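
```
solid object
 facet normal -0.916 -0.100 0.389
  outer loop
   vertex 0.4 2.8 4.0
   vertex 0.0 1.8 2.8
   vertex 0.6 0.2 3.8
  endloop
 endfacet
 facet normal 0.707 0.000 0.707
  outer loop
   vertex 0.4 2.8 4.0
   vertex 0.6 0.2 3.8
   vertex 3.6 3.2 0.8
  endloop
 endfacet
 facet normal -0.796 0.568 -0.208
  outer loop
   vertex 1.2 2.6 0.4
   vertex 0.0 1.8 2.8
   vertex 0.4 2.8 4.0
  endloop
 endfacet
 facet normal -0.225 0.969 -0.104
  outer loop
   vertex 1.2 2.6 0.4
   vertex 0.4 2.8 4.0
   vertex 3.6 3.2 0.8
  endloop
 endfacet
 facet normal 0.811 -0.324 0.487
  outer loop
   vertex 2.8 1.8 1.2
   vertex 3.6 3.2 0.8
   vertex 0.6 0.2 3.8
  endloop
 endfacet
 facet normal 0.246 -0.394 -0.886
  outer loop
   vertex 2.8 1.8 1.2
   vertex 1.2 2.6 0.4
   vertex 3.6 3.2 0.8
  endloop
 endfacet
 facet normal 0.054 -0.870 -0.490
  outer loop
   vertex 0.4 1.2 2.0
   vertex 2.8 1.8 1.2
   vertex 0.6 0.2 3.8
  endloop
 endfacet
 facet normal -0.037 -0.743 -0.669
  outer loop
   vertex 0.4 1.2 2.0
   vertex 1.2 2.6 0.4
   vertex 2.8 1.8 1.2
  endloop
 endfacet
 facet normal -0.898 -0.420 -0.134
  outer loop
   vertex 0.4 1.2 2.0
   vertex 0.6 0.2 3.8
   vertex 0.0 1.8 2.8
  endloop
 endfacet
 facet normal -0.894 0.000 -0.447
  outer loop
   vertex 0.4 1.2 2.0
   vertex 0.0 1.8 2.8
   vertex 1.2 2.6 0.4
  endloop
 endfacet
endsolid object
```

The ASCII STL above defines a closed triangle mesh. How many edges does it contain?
15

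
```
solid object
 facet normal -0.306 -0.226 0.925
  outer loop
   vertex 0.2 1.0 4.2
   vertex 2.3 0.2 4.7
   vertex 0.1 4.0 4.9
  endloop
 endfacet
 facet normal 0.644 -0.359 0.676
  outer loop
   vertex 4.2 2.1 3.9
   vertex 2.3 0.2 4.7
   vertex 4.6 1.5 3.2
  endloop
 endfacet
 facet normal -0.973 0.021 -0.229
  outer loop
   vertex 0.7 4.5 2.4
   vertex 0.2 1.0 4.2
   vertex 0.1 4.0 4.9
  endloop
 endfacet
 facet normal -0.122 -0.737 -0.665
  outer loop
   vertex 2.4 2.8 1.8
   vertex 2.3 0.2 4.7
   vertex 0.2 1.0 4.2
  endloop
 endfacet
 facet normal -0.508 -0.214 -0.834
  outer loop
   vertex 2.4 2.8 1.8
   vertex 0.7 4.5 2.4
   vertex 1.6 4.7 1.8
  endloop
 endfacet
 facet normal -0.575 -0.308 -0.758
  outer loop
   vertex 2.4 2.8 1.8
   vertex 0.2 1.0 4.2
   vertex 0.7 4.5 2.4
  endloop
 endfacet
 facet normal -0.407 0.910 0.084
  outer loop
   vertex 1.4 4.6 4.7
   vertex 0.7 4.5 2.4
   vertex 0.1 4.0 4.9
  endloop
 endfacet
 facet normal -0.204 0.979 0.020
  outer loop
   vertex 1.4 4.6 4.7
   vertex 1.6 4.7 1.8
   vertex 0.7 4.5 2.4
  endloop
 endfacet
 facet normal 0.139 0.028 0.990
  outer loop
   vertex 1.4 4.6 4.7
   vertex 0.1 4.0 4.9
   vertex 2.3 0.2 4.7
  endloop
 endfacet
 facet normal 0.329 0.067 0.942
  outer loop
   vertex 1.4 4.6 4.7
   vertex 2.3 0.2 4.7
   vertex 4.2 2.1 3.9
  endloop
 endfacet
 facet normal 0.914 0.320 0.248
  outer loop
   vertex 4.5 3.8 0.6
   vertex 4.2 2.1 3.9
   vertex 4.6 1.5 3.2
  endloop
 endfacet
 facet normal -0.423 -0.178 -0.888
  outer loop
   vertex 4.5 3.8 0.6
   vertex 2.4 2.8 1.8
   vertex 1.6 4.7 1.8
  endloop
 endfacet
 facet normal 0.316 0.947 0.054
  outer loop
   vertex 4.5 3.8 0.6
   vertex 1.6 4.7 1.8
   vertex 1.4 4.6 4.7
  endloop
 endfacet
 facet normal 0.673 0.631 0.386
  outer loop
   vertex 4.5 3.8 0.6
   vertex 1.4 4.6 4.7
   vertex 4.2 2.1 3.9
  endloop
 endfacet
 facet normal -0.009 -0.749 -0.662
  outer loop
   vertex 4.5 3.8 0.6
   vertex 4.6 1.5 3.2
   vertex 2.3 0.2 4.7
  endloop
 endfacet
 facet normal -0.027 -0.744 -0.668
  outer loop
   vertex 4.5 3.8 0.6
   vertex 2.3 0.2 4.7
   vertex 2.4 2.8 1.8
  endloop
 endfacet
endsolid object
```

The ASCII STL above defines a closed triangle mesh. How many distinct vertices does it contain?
10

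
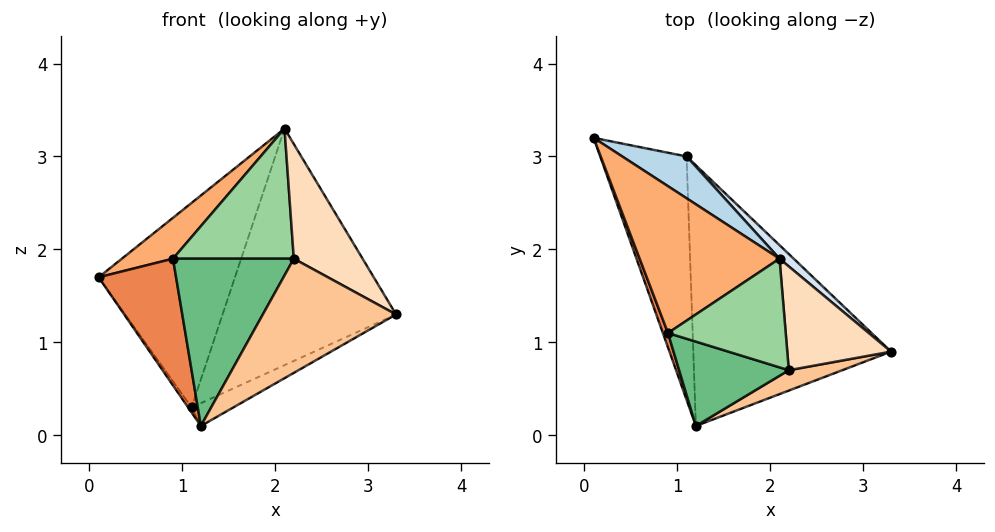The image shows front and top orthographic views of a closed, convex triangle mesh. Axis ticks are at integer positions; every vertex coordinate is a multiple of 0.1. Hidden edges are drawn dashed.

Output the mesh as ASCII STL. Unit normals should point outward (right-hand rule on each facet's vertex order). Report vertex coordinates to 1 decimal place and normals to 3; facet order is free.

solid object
 facet normal -0.813 0.012 -0.582
  outer loop
   vertex 1.1 3.0 0.3
   vertex 1.2 0.1 0.1
   vertex 0.1 3.2 1.7
  endloop
 endfacet
 facet normal 0.472 0.077 -0.878
  outer loop
   vertex 1.1 3.0 0.3
   vertex 3.3 0.9 1.3
   vertex 1.2 0.1 0.1
  endloop
 endfacet
 facet normal 0.430 0.884 0.181
  outer loop
   vertex 1.1 3.0 0.3
   vertex 0.1 3.2 1.7
   vertex 2.1 1.9 3.3
  endloop
 endfacet
 facet normal 0.680 0.732 0.042
  outer loop
   vertex 1.1 3.0 0.3
   vertex 2.1 1.9 3.3
   vertex 3.3 0.9 1.3
  endloop
 endfacet
 facet normal -0.935 -0.352 0.040
  outer loop
   vertex 0.9 1.1 1.9
   vertex 0.1 3.2 1.7
   vertex 1.2 0.1 0.1
  endloop
 endfacet
 facet normal -0.687 -0.195 0.700
  outer loop
   vertex 0.9 1.1 1.9
   vertex 2.1 1.9 3.3
   vertex 0.1 3.2 1.7
  endloop
 endfacet
 facet normal 0.265 -0.949 0.169
  outer loop
   vertex 2.2 0.7 1.9
   vertex 1.2 0.1 0.1
   vertex 3.3 0.9 1.3
  endloop
 endfacet
 facet normal 0.448 -0.663 0.600
  outer loop
   vertex 2.2 0.7 1.9
   vertex 3.3 0.9 1.3
   vertex 2.1 1.9 3.3
  endloop
 endfacet
 facet normal -0.265 -0.861 0.434
  outer loop
   vertex 2.2 0.7 1.9
   vertex 0.9 1.1 1.9
   vertex 1.2 0.1 0.1
  endloop
 endfacet
 facet normal -0.230 -0.747 0.624
  outer loop
   vertex 2.2 0.7 1.9
   vertex 2.1 1.9 3.3
   vertex 0.9 1.1 1.9
  endloop
 endfacet
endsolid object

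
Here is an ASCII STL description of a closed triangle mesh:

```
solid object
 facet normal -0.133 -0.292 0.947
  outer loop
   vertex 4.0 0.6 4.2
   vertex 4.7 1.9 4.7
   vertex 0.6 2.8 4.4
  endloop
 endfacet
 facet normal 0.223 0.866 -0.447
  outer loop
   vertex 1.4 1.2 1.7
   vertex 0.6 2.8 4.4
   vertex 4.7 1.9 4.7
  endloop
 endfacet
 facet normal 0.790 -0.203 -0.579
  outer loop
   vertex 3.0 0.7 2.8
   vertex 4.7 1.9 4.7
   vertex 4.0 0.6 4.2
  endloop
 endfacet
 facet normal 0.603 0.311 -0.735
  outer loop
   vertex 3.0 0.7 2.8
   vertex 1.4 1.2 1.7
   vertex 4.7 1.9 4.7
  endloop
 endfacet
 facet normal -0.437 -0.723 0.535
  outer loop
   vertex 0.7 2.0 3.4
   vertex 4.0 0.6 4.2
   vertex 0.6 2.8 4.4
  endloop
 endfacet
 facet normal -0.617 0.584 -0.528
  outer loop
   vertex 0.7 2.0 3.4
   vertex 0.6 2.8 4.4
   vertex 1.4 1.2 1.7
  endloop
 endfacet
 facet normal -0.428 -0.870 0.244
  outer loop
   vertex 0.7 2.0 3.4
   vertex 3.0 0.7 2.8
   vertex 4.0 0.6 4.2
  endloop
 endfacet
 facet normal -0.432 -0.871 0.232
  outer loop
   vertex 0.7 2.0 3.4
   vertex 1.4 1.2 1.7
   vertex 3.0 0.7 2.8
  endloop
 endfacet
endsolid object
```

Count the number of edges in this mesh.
12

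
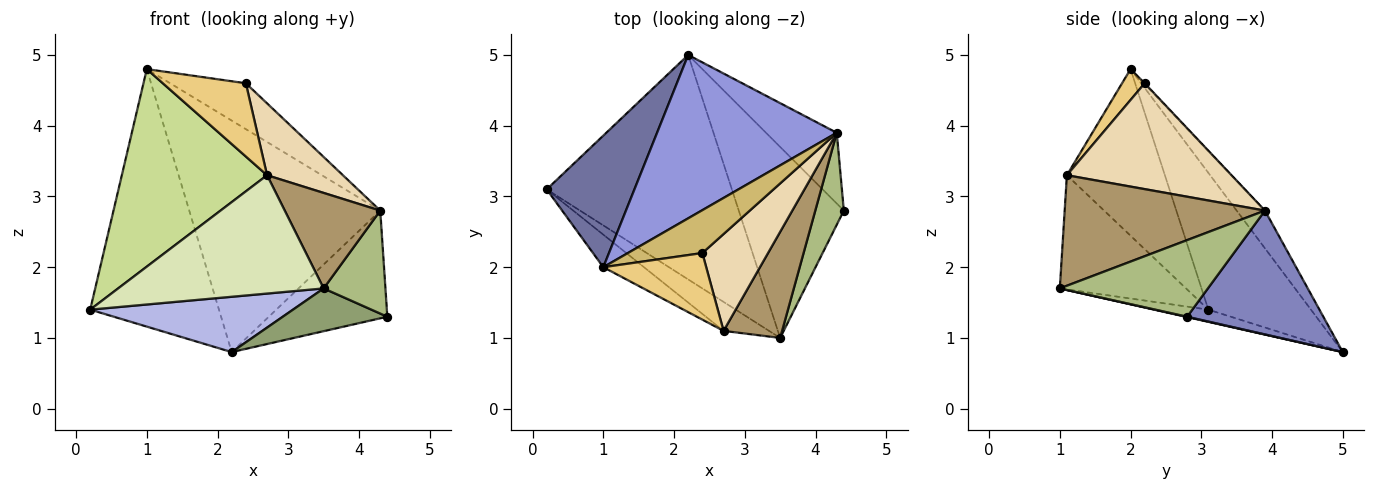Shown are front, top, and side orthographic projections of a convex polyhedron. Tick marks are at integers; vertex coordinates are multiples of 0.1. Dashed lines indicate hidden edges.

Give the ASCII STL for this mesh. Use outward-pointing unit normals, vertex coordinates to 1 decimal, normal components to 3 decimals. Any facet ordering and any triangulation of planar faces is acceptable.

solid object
 facet normal -0.579 0.726 0.371
  outer loop
   vertex 1.0 2.0 4.8
   vertex 2.2 5.0 0.8
   vertex 0.2 3.1 1.4
  endloop
 endfacet
 facet normal 0.693 0.603 -0.396
  outer loop
   vertex 4.3 3.9 2.8
   vertex 4.4 2.8 1.3
   vertex 2.2 5.0 0.8
  endloop
 endfacet
 facet normal -0.120 0.811 0.572
  outer loop
   vertex 4.3 3.9 2.8
   vertex 2.2 5.0 0.8
   vertex 1.0 2.0 4.8
  endloop
 endfacet
 facet normal -0.064 -0.239 -0.969
  outer loop
   vertex 3.5 1.0 1.7
   vertex 0.2 3.1 1.4
   vertex 2.2 5.0 0.8
  endloop
 endfacet
 facet normal 0.003 -0.218 -0.976
  outer loop
   vertex 3.5 1.0 1.7
   vertex 2.2 5.0 0.8
   vertex 4.4 2.8 1.3
  endloop
 endfacet
 facet normal 0.873 -0.364 0.325
  outer loop
   vertex 3.5 1.0 1.7
   vertex 4.4 2.8 1.3
   vertex 4.3 3.9 2.8
  endloop
 endfacet
 facet normal -0.554 -0.821 -0.135
  outer loop
   vertex 2.7 1.1 3.3
   vertex 1.0 2.0 4.8
   vertex 0.2 3.1 1.4
  endloop
 endfacet
 facet normal -0.512 -0.834 -0.204
  outer loop
   vertex 2.7 1.1 3.3
   vertex 0.2 3.1 1.4
   vertex 3.5 1.0 1.7
  endloop
 endfacet
 facet normal 0.814 -0.388 0.431
  outer loop
   vertex 2.7 1.1 3.3
   vertex 3.5 1.0 1.7
   vertex 4.3 3.9 2.8
  endloop
 endfacet
 facet normal -0.007 0.731 0.683
  outer loop
   vertex 2.4 2.2 4.6
   vertex 4.3 3.9 2.8
   vertex 1.0 2.0 4.8
  endloop
 endfacet
 facet normal 0.198 -0.725 0.659
  outer loop
   vertex 2.4 2.2 4.6
   vertex 1.0 2.0 4.8
   vertex 2.7 1.1 3.3
  endloop
 endfacet
 facet normal 0.791 -0.364 0.491
  outer loop
   vertex 2.4 2.2 4.6
   vertex 2.7 1.1 3.3
   vertex 4.3 3.9 2.8
  endloop
 endfacet
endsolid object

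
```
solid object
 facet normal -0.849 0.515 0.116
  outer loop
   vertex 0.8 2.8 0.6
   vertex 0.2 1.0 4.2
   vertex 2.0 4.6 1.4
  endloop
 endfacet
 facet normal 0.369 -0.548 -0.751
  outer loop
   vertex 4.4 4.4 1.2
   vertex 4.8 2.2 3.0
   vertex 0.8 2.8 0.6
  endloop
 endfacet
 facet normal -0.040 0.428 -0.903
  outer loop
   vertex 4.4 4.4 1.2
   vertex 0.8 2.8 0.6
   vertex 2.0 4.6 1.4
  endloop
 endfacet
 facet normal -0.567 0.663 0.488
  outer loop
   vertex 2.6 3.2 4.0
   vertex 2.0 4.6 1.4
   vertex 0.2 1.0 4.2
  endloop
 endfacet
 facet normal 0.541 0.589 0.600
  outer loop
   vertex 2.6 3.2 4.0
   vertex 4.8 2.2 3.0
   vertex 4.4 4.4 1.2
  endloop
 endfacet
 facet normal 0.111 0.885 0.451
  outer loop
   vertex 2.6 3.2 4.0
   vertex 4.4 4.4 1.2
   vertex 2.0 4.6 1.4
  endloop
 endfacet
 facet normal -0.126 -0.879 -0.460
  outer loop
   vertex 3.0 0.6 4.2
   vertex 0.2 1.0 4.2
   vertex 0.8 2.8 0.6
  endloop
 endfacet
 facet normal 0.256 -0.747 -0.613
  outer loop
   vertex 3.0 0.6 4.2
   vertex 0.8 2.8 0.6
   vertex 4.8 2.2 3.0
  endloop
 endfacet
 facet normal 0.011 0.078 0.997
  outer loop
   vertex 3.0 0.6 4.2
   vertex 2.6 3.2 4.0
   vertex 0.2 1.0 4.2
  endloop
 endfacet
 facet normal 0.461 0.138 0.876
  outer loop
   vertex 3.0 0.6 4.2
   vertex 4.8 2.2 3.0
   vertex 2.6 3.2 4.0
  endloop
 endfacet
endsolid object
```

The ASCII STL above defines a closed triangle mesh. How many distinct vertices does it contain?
7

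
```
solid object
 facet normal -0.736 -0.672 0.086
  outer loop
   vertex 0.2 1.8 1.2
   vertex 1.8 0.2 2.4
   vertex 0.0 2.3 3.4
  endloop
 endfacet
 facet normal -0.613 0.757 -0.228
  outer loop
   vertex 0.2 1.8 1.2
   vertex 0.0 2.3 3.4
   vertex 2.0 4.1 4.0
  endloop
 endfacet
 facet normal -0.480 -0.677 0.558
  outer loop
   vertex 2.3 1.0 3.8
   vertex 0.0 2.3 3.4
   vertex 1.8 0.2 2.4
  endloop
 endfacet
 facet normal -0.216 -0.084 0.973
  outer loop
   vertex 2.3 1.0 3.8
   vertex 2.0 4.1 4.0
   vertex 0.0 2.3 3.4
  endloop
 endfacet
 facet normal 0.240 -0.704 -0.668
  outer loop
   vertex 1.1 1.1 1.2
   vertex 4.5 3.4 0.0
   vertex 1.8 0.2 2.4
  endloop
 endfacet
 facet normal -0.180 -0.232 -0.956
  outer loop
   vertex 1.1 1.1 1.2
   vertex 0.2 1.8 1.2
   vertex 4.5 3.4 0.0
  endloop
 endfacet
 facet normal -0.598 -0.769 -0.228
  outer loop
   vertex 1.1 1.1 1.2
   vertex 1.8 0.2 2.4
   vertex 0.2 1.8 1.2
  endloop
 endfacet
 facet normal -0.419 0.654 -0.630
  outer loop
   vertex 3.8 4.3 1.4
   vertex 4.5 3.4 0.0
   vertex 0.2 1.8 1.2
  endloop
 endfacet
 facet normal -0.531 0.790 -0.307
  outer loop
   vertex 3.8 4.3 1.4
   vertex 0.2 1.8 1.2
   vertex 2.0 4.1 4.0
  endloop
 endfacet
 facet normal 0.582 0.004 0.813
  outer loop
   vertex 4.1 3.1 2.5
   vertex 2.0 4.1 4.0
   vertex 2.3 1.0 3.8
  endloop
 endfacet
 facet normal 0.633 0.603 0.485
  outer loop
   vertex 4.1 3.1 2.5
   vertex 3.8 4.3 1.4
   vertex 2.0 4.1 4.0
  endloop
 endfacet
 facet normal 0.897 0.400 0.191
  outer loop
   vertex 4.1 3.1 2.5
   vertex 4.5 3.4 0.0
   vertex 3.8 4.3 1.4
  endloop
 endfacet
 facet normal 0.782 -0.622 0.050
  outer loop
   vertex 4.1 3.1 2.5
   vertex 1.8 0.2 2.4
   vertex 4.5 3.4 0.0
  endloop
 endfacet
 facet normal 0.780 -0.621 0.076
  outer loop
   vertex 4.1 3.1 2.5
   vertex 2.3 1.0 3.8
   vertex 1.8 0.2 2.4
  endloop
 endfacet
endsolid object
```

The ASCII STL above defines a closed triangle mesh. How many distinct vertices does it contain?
9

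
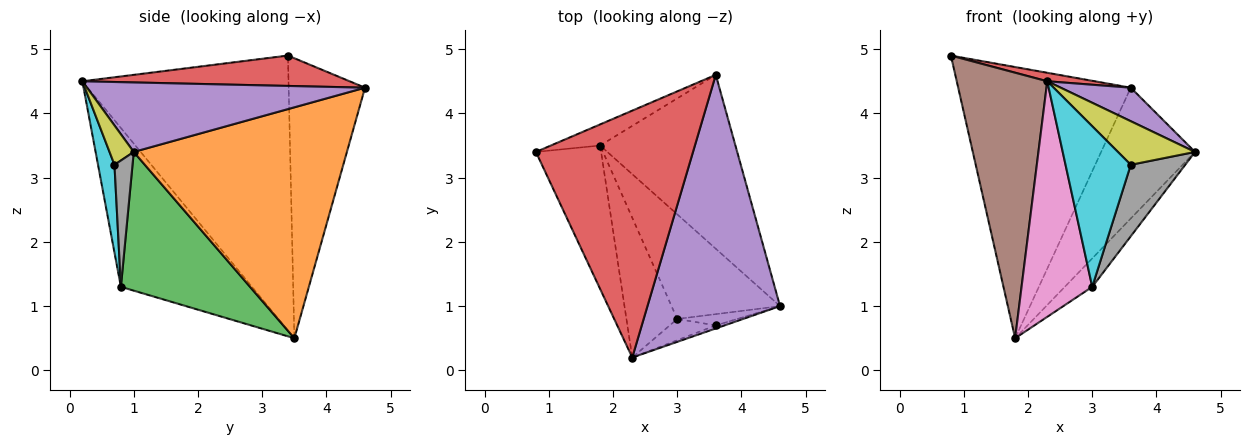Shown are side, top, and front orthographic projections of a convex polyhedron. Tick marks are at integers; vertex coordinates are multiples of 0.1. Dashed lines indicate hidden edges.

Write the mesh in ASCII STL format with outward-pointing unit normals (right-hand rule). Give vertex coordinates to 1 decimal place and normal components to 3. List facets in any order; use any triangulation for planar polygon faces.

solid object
 facet normal -0.404 0.912 -0.071
  outer loop
   vertex 1.8 3.5 0.5
   vertex 0.8 3.4 4.9
   vertex 3.6 4.6 4.4
  endloop
 endfacet
 facet normal 0.807 0.355 -0.472
  outer loop
   vertex 1.8 3.5 0.5
   vertex 3.6 4.6 4.4
   vertex 4.6 1.0 3.4
  endloop
 endfacet
 facet normal 0.777 0.165 -0.608
  outer loop
   vertex 3.0 0.8 1.3
   vertex 1.8 3.5 0.5
   vertex 4.6 1.0 3.4
  endloop
 endfacet
 facet normal 0.190 -0.034 0.981
  outer loop
   vertex 2.3 0.2 4.5
   vertex 3.6 4.6 4.4
   vertex 0.8 3.4 4.9
  endloop
 endfacet
 facet normal 0.461 -0.116 0.880
  outer loop
   vertex 2.3 0.2 4.5
   vertex 4.6 1.0 3.4
   vertex 3.6 4.6 4.4
  endloop
 endfacet
 facet normal -0.895 -0.393 -0.212
  outer loop
   vertex 2.3 0.2 4.5
   vertex 0.8 3.4 4.9
   vertex 1.8 3.5 0.5
  endloop
 endfacet
 facet normal -0.847 -0.457 -0.271
  outer loop
   vertex 2.3 0.2 4.5
   vertex 1.8 3.5 0.5
   vertex 3.0 0.8 1.3
  endloop
 endfacet
 facet normal 0.311 -0.939 -0.148
  outer loop
   vertex 3.6 0.7 3.2
   vertex 3.0 0.8 1.3
   vertex 4.6 1.0 3.4
  endloop
 endfacet
 facet normal 0.299 -0.952 -0.067
  outer loop
   vertex 3.6 0.7 3.2
   vertex 4.6 1.0 3.4
   vertex 2.3 0.2 4.5
  endloop
 endfacet
 facet normal 0.243 -0.962 -0.127
  outer loop
   vertex 3.6 0.7 3.2
   vertex 2.3 0.2 4.5
   vertex 3.0 0.8 1.3
  endloop
 endfacet
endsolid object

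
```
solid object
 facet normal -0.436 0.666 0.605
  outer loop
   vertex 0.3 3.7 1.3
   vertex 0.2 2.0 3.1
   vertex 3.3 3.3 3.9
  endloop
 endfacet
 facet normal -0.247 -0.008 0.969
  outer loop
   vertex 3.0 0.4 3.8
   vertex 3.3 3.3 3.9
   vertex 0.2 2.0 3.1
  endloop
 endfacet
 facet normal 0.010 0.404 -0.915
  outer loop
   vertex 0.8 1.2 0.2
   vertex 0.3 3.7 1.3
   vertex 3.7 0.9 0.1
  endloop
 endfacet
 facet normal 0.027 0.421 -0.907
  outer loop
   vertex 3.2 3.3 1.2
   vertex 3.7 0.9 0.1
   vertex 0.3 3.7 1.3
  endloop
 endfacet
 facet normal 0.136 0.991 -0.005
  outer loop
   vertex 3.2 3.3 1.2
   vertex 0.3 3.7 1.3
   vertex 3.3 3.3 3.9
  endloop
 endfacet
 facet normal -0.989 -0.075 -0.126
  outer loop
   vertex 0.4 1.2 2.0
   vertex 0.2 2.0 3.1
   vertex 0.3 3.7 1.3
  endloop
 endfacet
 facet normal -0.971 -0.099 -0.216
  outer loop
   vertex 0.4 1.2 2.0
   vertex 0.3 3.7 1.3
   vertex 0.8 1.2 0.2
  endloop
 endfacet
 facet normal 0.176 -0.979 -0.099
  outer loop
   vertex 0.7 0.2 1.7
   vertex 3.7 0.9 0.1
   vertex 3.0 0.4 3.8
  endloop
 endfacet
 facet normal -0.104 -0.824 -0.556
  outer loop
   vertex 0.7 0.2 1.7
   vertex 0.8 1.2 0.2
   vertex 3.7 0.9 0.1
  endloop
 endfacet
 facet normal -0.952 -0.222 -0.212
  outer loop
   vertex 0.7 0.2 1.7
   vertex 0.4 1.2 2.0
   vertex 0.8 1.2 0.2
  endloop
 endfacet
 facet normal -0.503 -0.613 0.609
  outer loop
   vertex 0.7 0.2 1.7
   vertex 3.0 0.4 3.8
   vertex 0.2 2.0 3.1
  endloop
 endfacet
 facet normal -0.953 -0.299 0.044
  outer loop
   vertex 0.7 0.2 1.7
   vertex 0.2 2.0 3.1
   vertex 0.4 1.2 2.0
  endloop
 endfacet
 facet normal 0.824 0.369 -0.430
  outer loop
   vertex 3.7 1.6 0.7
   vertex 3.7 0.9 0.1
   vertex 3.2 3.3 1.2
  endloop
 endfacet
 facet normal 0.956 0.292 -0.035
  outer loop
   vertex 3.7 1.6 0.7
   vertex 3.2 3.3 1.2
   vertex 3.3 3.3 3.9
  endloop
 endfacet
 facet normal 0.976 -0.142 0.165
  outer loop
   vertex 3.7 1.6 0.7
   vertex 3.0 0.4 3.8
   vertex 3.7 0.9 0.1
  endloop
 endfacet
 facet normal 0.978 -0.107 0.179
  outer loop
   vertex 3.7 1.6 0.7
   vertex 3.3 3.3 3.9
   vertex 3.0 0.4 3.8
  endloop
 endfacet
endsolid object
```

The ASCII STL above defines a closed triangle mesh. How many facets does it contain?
16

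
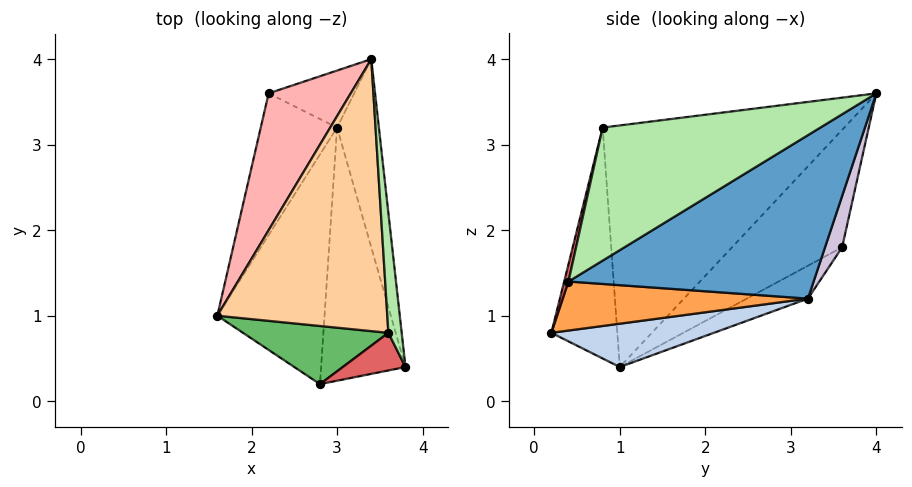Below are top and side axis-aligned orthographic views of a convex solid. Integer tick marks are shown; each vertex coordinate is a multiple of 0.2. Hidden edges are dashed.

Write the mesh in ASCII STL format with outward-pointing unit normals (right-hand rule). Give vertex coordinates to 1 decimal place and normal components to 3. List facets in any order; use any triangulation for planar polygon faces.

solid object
 facet normal 0.938 0.251 -0.240
  outer loop
   vertex 3.0 3.2 1.2
   vertex 3.4 4.0 3.6
   vertex 3.8 0.4 1.4
  endloop
 endfacet
 facet normal 0.373 0.098 -0.923
  outer loop
   vertex 3.0 3.2 1.2
   vertex 2.8 0.2 0.8
   vertex 1.6 1.0 0.4
  endloop
 endfacet
 facet normal 0.501 0.082 -0.862
  outer loop
   vertex 3.0 3.2 1.2
   vertex 3.8 0.4 1.4
   vertex 2.8 0.2 0.8
  endloop
 endfacet
 facet normal -0.812 -0.122 0.571
  outer loop
   vertex 3.6 0.8 3.2
   vertex 3.4 4.0 3.6
   vertex 1.6 1.0 0.4
  endloop
 endfacet
 facet normal -0.597 -0.708 0.376
  outer loop
   vertex 3.6 0.8 3.2
   vertex 1.6 1.0 0.4
   vertex 2.8 0.2 0.8
  endloop
 endfacet
 facet normal 0.994 0.050 0.099
  outer loop
   vertex 3.6 0.8 3.2
   vertex 3.8 0.4 1.4
   vertex 3.4 4.0 3.6
  endloop
 endfacet
 facet normal 0.061 -0.973 0.223
  outer loop
   vertex 3.6 0.8 3.2
   vertex 2.8 0.2 0.8
   vertex 3.8 0.4 1.4
  endloop
 endfacet
 facet normal -0.814 -0.119 0.569
  outer loop
   vertex 2.2 3.6 1.8
   vertex 1.6 1.0 0.4
   vertex 3.4 4.0 3.6
  endloop
 endfacet
 facet normal -0.342 0.505 -0.792
  outer loop
   vertex 2.2 3.6 1.8
   vertex 3.0 3.2 1.2
   vertex 1.6 1.0 0.4
  endloop
 endfacet
 facet normal 0.204 0.918 -0.340
  outer loop
   vertex 2.2 3.6 1.8
   vertex 3.4 4.0 3.6
   vertex 3.0 3.2 1.2
  endloop
 endfacet
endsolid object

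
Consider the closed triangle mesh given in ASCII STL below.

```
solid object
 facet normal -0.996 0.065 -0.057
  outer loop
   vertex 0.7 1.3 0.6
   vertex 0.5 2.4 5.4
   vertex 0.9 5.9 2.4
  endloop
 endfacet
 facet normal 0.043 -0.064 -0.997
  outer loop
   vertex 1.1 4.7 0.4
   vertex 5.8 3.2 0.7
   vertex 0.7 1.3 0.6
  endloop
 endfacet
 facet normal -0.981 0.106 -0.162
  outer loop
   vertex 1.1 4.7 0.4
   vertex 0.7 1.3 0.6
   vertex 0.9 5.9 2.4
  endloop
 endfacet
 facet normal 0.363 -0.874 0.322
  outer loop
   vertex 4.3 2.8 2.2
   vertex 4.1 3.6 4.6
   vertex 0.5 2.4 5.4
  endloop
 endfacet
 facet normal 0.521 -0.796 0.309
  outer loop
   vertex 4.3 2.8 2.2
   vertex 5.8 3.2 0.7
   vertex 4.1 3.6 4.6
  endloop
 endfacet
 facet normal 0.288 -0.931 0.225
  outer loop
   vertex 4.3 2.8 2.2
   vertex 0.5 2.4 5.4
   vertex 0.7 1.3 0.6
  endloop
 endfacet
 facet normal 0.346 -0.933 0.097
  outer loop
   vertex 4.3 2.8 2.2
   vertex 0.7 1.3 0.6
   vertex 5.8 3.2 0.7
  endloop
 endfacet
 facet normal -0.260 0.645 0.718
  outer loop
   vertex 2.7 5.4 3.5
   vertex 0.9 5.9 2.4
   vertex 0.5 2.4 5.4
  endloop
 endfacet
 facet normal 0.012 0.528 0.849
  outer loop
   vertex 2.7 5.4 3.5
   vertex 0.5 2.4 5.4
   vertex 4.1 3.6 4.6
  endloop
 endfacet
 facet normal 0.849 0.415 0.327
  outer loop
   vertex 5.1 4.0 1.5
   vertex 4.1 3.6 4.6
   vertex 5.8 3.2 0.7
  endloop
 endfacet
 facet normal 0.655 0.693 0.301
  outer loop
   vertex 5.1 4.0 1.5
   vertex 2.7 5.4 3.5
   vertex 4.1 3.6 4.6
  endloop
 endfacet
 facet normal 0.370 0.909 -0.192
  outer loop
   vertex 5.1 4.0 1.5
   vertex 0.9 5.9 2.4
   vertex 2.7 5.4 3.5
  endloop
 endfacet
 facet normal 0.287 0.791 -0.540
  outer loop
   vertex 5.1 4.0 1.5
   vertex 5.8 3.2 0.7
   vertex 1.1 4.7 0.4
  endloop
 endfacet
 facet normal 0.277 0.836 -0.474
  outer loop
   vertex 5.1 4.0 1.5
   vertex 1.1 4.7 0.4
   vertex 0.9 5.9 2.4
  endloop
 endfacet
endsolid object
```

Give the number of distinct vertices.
9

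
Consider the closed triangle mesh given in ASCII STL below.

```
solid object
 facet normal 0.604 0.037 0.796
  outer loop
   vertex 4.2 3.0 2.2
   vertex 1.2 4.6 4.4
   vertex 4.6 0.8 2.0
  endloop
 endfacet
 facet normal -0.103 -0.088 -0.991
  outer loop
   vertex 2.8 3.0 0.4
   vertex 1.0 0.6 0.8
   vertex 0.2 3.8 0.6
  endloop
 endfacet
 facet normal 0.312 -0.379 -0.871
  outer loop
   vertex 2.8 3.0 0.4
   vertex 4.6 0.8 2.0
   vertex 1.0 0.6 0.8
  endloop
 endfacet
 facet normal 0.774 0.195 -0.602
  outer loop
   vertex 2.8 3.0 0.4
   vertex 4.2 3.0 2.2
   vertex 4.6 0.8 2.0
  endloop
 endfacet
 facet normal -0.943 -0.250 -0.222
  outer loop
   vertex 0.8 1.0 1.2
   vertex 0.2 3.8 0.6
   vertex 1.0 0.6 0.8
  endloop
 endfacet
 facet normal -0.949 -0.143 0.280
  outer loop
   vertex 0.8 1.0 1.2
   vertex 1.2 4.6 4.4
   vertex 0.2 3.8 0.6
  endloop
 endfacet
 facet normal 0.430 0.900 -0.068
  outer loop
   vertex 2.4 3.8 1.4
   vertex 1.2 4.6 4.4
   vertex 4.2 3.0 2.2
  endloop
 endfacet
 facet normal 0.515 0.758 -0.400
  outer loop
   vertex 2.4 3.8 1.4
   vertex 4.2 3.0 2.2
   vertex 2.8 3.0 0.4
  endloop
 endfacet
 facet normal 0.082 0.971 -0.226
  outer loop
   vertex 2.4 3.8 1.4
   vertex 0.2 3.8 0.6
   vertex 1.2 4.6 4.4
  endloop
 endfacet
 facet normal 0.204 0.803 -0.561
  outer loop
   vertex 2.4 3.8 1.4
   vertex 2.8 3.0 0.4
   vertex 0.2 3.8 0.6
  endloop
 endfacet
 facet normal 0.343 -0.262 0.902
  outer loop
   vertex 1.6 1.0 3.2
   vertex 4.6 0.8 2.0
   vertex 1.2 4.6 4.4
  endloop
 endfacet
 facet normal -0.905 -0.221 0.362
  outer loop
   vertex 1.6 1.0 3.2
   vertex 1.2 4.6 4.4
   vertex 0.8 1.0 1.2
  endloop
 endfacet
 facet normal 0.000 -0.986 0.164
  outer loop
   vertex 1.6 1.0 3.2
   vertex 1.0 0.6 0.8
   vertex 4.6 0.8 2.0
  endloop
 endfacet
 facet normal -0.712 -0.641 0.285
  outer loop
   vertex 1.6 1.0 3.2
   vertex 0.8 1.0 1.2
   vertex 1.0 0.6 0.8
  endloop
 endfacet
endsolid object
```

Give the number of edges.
21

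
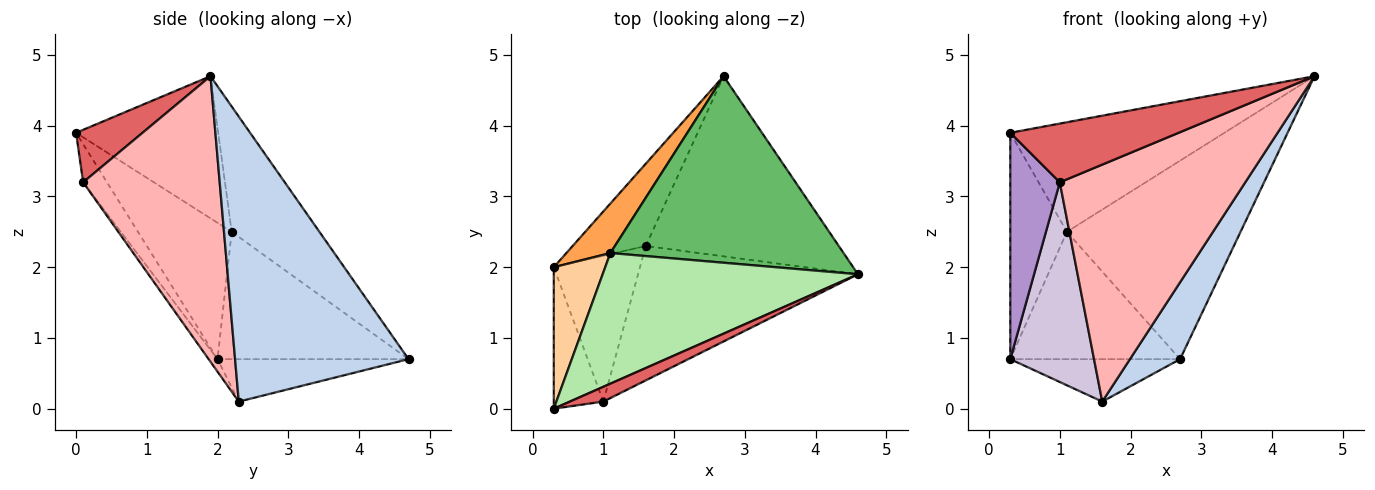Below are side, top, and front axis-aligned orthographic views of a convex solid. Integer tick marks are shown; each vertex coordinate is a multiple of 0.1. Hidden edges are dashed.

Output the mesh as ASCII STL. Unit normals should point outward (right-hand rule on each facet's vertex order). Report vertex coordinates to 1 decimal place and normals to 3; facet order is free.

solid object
 facet normal -0.459 0.408 -0.790
  outer loop
   vertex 1.6 2.3 0.1
   vertex 0.3 2.0 0.7
   vertex 2.7 4.7 0.7
  endloop
 endfacet
 facet normal 0.805 -0.233 -0.545
  outer loop
   vertex 1.6 2.3 0.1
   vertex 2.7 4.7 0.7
   vertex 4.6 1.9 4.7
  endloop
 endfacet
 facet normal -0.724 0.643 0.250
  outer loop
   vertex 1.1 2.2 2.5
   vertex 2.7 4.7 0.7
   vertex 0.3 2.0 0.7
  endloop
 endfacet
 facet normal -0.815 0.492 0.307
  outer loop
   vertex 1.1 2.2 2.5
   vertex 0.3 2.0 0.7
   vertex 0.3 0.0 3.9
  endloop
 endfacet
 facet normal -0.345 0.684 0.643
  outer loop
   vertex 1.1 2.2 2.5
   vertex 4.6 1.9 4.7
   vertex 2.7 4.7 0.7
  endloop
 endfacet
 facet normal -0.392 0.591 0.705
  outer loop
   vertex 1.1 2.2 2.5
   vertex 0.3 0.0 3.9
   vertex 4.6 1.9 4.7
  endloop
 endfacet
 facet normal 0.358 -0.906 0.228
  outer loop
   vertex 1.0 0.1 3.2
   vertex 4.6 1.9 4.7
   vertex 0.3 0.0 3.9
  endloop
 endfacet
 facet normal 0.539 -0.732 -0.415
  outer loop
   vertex 1.0 0.1 3.2
   vertex 1.6 2.3 0.1
   vertex 4.6 1.9 4.7
  endloop
 endfacet
 facet normal -0.378 -0.785 -0.491
  outer loop
   vertex 1.0 0.1 3.2
   vertex 0.3 0.0 3.9
   vertex 0.3 2.0 0.7
  endloop
 endfacet
 facet normal -0.086 -0.805 -0.588
  outer loop
   vertex 1.0 0.1 3.2
   vertex 0.3 2.0 0.7
   vertex 1.6 2.3 0.1
  endloop
 endfacet
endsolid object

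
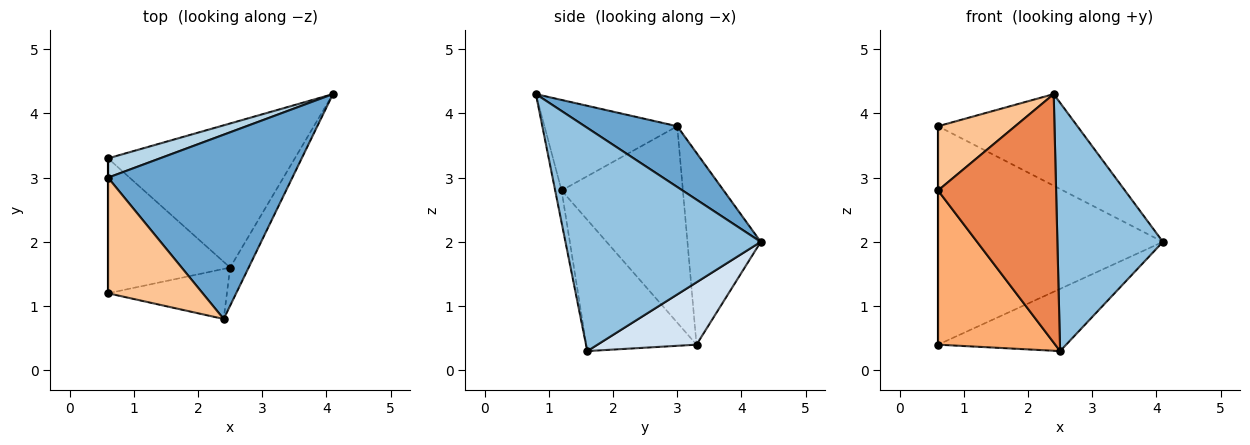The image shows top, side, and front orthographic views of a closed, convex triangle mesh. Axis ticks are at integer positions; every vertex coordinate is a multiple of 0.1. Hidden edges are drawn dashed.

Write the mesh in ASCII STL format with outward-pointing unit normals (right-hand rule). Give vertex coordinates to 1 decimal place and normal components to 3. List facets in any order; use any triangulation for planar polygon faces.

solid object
 facet normal 0.283 0.427 0.859
  outer loop
   vertex 2.4 0.8 4.3
   vertex 4.1 4.3 2.0
   vertex 0.6 3.0 3.8
  endloop
 endfacet
 facet normal 0.877 -0.474 -0.073
  outer loop
   vertex 2.5 1.6 0.3
   vertex 4.1 4.3 2.0
   vertex 2.4 0.8 4.3
  endloop
 endfacet
 facet normal -0.309 0.947 0.084
  outer loop
   vertex 0.6 3.3 0.4
   vertex 0.6 3.0 3.8
   vertex 4.1 4.3 2.0
  endloop
 endfacet
 facet normal 0.293 0.379 -0.878
  outer loop
   vertex 0.6 3.3 0.4
   vertex 4.1 4.3 2.0
   vertex 2.5 1.6 0.3
  endloop
 endfacet
 facet normal -0.053 -0.979 -0.197
  outer loop
   vertex 0.6 1.2 2.8
   vertex 2.5 1.6 0.3
   vertex 2.4 0.8 4.3
  endloop
 endfacet
 facet normal -0.578 -0.614 -0.537
  outer loop
   vertex 0.6 1.2 2.8
   vertex 0.6 3.3 0.4
   vertex 2.5 1.6 0.3
  endloop
 endfacet
 facet normal -0.642 -0.373 0.671
  outer loop
   vertex 0.6 1.2 2.8
   vertex 2.4 0.8 4.3
   vertex 0.6 3.0 3.8
  endloop
 endfacet
 facet normal -1.000 0.000 0.000
  outer loop
   vertex 0.6 1.2 2.8
   vertex 0.6 3.0 3.8
   vertex 0.6 3.3 0.4
  endloop
 endfacet
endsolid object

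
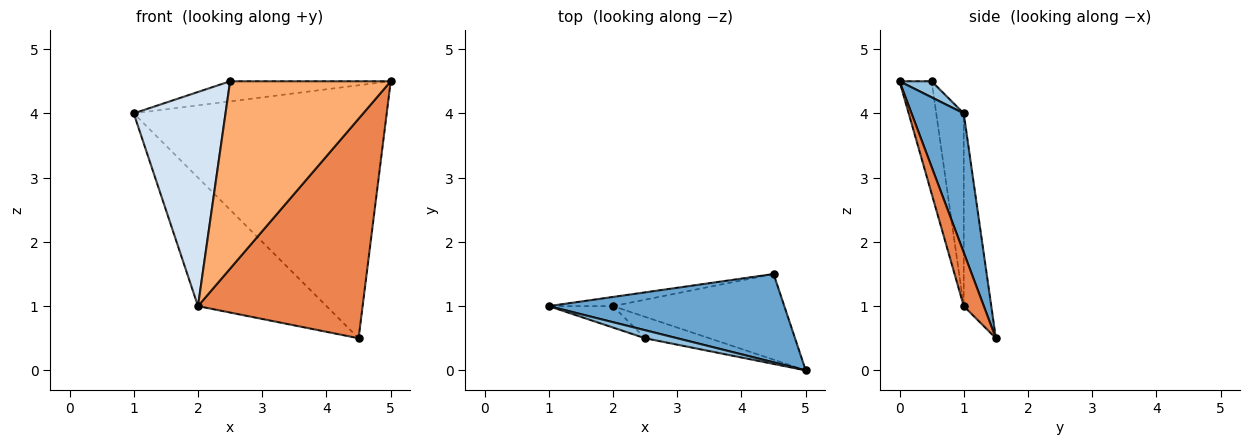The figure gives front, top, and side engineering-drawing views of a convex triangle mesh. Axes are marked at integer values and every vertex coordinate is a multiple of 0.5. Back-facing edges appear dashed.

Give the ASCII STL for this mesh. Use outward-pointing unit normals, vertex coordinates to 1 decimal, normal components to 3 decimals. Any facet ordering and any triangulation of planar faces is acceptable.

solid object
 facet normal 0.191 0.927 0.324
  outer loop
   vertex 4.5 1.5 0.5
   vertex 1.0 1.0 4.0
   vertex 5.0 0.0 4.5
  endloop
 endfacet
 facet normal 0.183 0.913 0.365
  outer loop
   vertex 2.5 0.5 4.5
   vertex 5.0 0.0 4.5
   vertex 1.0 1.0 4.0
  endloop
 endfacet
 facet normal -0.209 0.975 -0.070
  outer loop
   vertex 2.0 1.0 1.0
   vertex 1.0 1.0 4.0
   vertex 4.5 1.5 0.5
  endloop
 endfacet
 facet normal -0.286 -0.953 -0.095
  outer loop
   vertex 2.0 1.0 1.0
   vertex 2.5 0.5 4.5
   vertex 1.0 1.0 4.0
  endloop
 endfacet
 facet normal 0.113 -0.926 -0.361
  outer loop
   vertex 2.0 1.0 1.0
   vertex 4.5 1.5 0.5
   vertex 5.0 0.0 4.5
  endloop
 endfacet
 facet normal -0.195 -0.974 -0.111
  outer loop
   vertex 2.0 1.0 1.0
   vertex 5.0 0.0 4.5
   vertex 2.5 0.5 4.5
  endloop
 endfacet
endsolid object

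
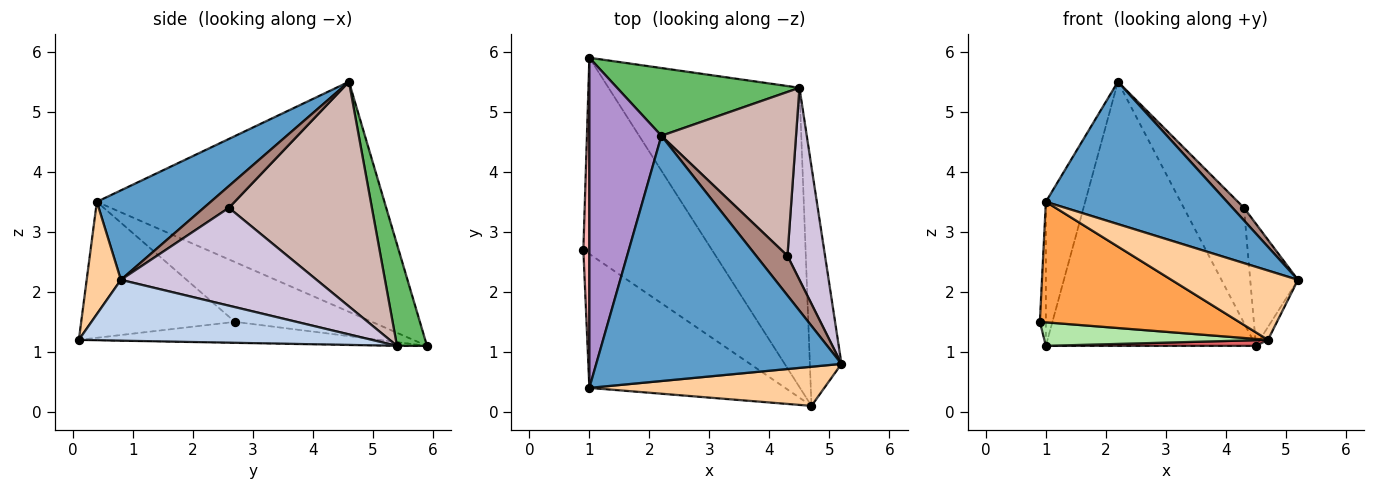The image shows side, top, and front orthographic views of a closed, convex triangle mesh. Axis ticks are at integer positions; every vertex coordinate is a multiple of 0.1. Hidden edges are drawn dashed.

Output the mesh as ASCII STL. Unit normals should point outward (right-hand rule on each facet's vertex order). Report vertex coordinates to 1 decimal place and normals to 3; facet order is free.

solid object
 facet normal 0.301 -0.479 0.825
  outer loop
   vertex 1.0 0.4 3.5
   vertex 5.2 0.8 2.2
   vertex 2.2 4.6 5.5
  endloop
 endfacet
 facet normal 0.887 0.025 -0.461
  outer loop
   vertex 4.7 0.1 1.2
   vertex 4.5 5.4 1.1
   vertex 5.2 0.8 2.2
  endloop
 endfacet
 facet normal -0.459 -0.594 -0.661
  outer loop
   vertex 4.7 0.1 1.2
   vertex 1.0 0.4 3.5
   vertex 0.9 2.7 1.5
  endloop
 endfacet
 facet normal 0.229 -0.848 0.479
  outer loop
   vertex 4.7 0.1 1.2
   vertex 5.2 0.8 2.2
   vertex 1.0 0.4 3.5
  endloop
 endfacet
 facet normal 0.137 0.960 0.246
  outer loop
   vertex 1.0 5.9 1.1
   vertex 2.2 4.6 5.5
   vertex 4.5 5.4 1.1
  endloop
 endfacet
 facet normal -0.158 -0.118 -0.980
  outer loop
   vertex 1.0 5.9 1.1
   vertex 4.7 0.1 1.2
   vertex 0.9 2.7 1.5
  endloop
 endfacet
 facet normal -0.003 -0.019 -1.000
  outer loop
   vertex 1.0 5.9 1.1
   vertex 4.5 5.4 1.1
   vertex 4.7 0.1 1.2
  endloop
 endfacet
 facet normal -0.994 0.044 0.100
  outer loop
   vertex 1.0 5.9 1.1
   vertex 0.9 2.7 1.5
   vertex 1.0 0.4 3.5
  endloop
 endfacet
 facet normal -0.946 0.129 0.296
  outer loop
   vertex 1.0 5.9 1.1
   vertex 1.0 0.4 3.5
   vertex 2.2 4.6 5.5
  endloop
 endfacet
 facet normal 0.910 0.222 0.350
  outer loop
   vertex 4.3 2.6 3.4
   vertex 5.2 0.8 2.2
   vertex 4.5 5.4 1.1
  endloop
 endfacet
 facet normal 0.553 -0.253 0.794
  outer loop
   vertex 4.3 2.6 3.4
   vertex 2.2 4.6 5.5
   vertex 5.2 0.8 2.2
  endloop
 endfacet
 facet normal 0.807 0.340 0.483
  outer loop
   vertex 4.3 2.6 3.4
   vertex 4.5 5.4 1.1
   vertex 2.2 4.6 5.5
  endloop
 endfacet
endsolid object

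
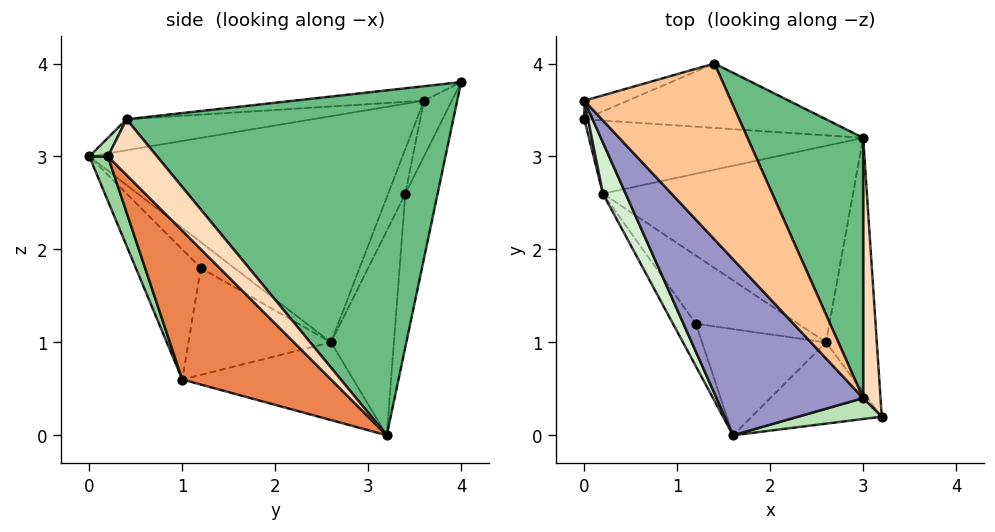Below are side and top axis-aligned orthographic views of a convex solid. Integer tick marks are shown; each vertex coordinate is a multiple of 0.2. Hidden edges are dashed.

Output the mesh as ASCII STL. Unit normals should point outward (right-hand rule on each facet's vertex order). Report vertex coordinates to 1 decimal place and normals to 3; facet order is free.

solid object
 facet normal -0.173 0.947 -0.272
  outer loop
   vertex 1.4 4.0 3.8
   vertex 3.0 3.2 0.0
   vertex 0.0 3.4 2.6
  endloop
 endfacet
 facet normal -0.339 0.824 -0.454
  outer loop
   vertex 0.2 2.6 1.0
   vertex 0.0 3.4 2.6
   vertex 3.0 3.2 0.0
  endloop
 endfacet
 facet normal -0.244 0.951 -0.190
  outer loop
   vertex 0.0 3.6 3.6
   vertex 1.4 4.0 3.8
   vertex 0.0 3.4 2.6
  endloop
 endfacet
 facet normal -0.920 -0.383 0.077
  outer loop
   vertex 0.0 3.6 3.6
   vertex 0.0 3.4 2.6
   vertex 0.2 2.6 1.0
  endloop
 endfacet
 facet normal 0.916 -0.252 -0.313
  outer loop
   vertex 2.6 1.0 0.6
   vertex 3.0 3.2 0.0
   vertex 3.2 0.2 3.0
  endloop
 endfacet
 facet normal -0.291 -0.202 -0.935
  outer loop
   vertex 2.6 1.0 0.6
   vertex 0.2 2.6 1.0
   vertex 3.0 3.2 0.0
  endloop
 endfacet
 facet normal -0.097 -0.152 0.984
  outer loop
   vertex 3.0 0.4 3.4
   vertex 1.4 4.0 3.8
   vertex 0.0 3.6 3.6
  endloop
 endfacet
 facet normal 0.898 0.339 0.279
  outer loop
   vertex 3.0 0.4 3.4
   vertex 3.2 0.2 3.0
   vertex 3.0 3.2 0.0
  endloop
 endfacet
 facet normal 0.884 0.360 0.297
  outer loop
   vertex 3.0 0.4 3.4
   vertex 3.0 3.2 0.0
   vertex 1.4 4.0 3.8
  endloop
 endfacet
 facet normal 0.117 -0.933 -0.340
  outer loop
   vertex 1.6 0.0 3.0
   vertex 2.6 1.0 0.6
   vertex 3.2 0.2 3.0
  endloop
 endfacet
 facet normal 0.108 -0.866 0.487
  outer loop
   vertex 1.6 0.0 3.0
   vertex 3.2 0.2 3.0
   vertex 3.0 0.4 3.4
  endloop
 endfacet
 facet normal -0.904 -0.417 0.091
  outer loop
   vertex 1.6 0.0 3.0
   vertex 0.0 3.6 3.6
   vertex 0.2 2.6 1.0
  endloop
 endfacet
 facet normal -0.200 -0.247 0.948
  outer loop
   vertex 1.6 0.0 3.0
   vertex 3.0 0.4 3.4
   vertex 0.0 3.6 3.6
  endloop
 endfacet
 facet normal -0.534 -0.674 -0.511
  outer loop
   vertex 1.2 1.2 1.8
   vertex 0.2 2.6 1.0
   vertex 2.6 1.0 0.6
  endloop
 endfacet
 facet normal -0.552 -0.674 -0.491
  outer loop
   vertex 1.2 1.2 1.8
   vertex 1.6 0.0 3.0
   vertex 0.2 2.6 1.0
  endloop
 endfacet
 facet normal -0.530 -0.681 -0.505
  outer loop
   vertex 1.2 1.2 1.8
   vertex 2.6 1.0 0.6
   vertex 1.6 0.0 3.0
  endloop
 endfacet
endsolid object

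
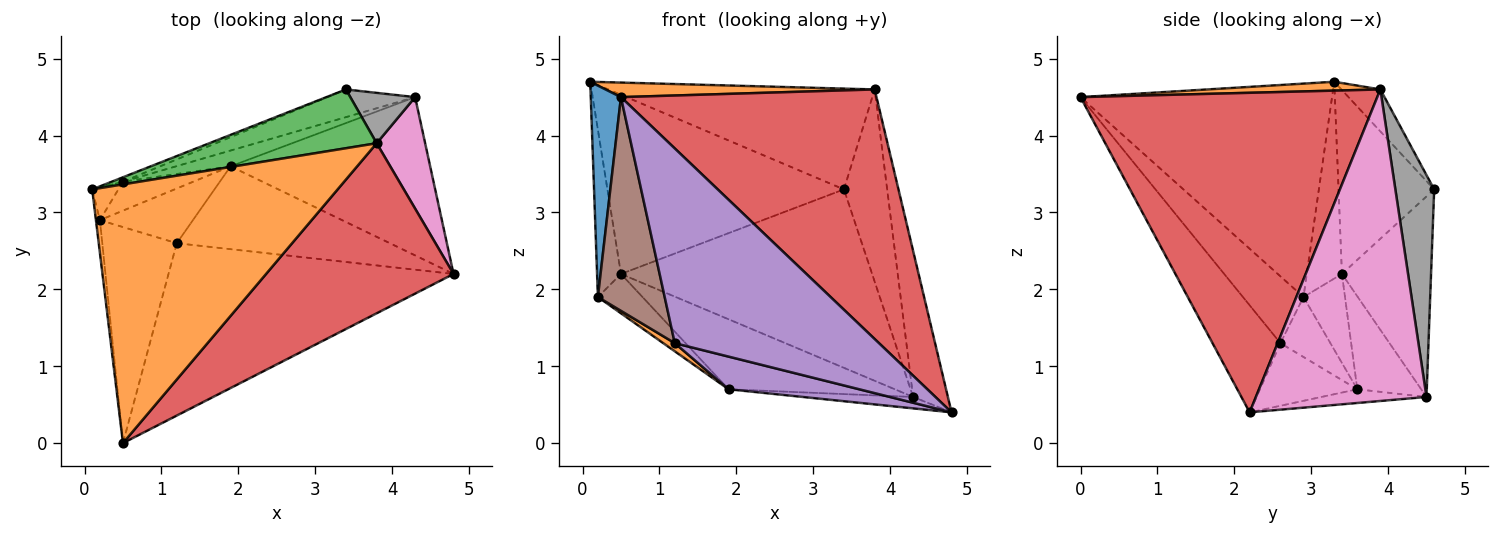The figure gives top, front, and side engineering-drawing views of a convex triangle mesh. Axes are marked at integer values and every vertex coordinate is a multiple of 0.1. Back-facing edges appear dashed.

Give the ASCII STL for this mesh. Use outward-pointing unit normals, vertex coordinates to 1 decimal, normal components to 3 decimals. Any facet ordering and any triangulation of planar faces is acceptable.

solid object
 facet normal -0.993 -0.119 -0.018
  outer loop
   vertex 0.2 2.9 1.9
   vertex 0.5 0.0 4.5
   vertex 0.1 3.3 4.7
  endloop
 endfacet
 facet normal 0.036 -0.056 0.998
  outer loop
   vertex 3.8 3.9 4.6
   vertex 0.1 3.3 4.7
   vertex 0.5 0.0 4.5
  endloop
 endfacet
 facet normal -0.125 0.857 0.500
  outer loop
   vertex 3.8 3.9 4.6
   vertex 3.4 4.6 3.3
   vertex 0.1 3.3 4.7
  endloop
 endfacet
 facet normal 0.692 -0.596 0.406
  outer loop
   vertex 3.8 3.9 4.6
   vertex 0.5 0.0 4.5
   vertex 4.8 2.2 0.4
  endloop
 endfacet
 facet normal -0.242 -0.727 -0.643
  outer loop
   vertex 1.2 2.6 1.3
   vertex 4.8 2.2 0.4
   vertex 0.5 0.0 4.5
  endloop
 endfacet
 facet normal -0.538 -0.593 -0.599
  outer loop
   vertex 1.2 2.6 1.3
   vertex 0.5 0.0 4.5
   vertex 0.2 2.9 1.9
  endloop
 endfacet
 facet normal 0.969 0.197 0.151
  outer loop
   vertex 4.3 4.5 0.6
   vertex 3.8 3.9 4.6
   vertex 4.8 2.2 0.4
  endloop
 endfacet
 facet normal 0.656 0.730 0.192
  outer loop
   vertex 4.3 4.5 0.6
   vertex 3.4 4.6 3.3
   vertex 3.8 3.9 4.6
  endloop
 endfacet
 facet normal -0.331 0.932 -0.145
  outer loop
   vertex 0.5 3.4 2.2
   vertex 3.4 4.6 3.3
   vertex 4.3 4.5 0.6
  endloop
 endfacet
 facet normal -0.375 0.927 -0.023
  outer loop
   vertex 0.5 3.4 2.2
   vertex 0.1 3.3 4.7
   vertex 3.4 4.6 3.3
  endloop
 endfacet
 facet normal -0.822 0.559 -0.109
  outer loop
   vertex 0.5 3.4 2.2
   vertex 0.2 2.9 1.9
   vertex 0.1 3.3 4.7
  endloop
 endfacet
 facet normal -0.538 -0.124 -0.834
  outer loop
   vertex 1.9 3.6 0.7
   vertex 1.2 2.6 1.3
   vertex 0.2 2.9 1.9
  endloop
 endfacet
 facet normal -0.600 0.644 -0.474
  outer loop
   vertex 1.9 3.6 0.7
   vertex 0.2 2.9 1.9
   vertex 0.5 3.4 2.2
  endloop
 endfacet
 facet normal -0.351 0.913 -0.206
  outer loop
   vertex 1.9 3.6 0.7
   vertex 0.5 3.4 2.2
   vertex 4.3 4.5 0.6
  endloop
 endfacet
 facet normal -0.264 -0.354 -0.897
  outer loop
   vertex 1.9 3.6 0.7
   vertex 4.8 2.2 0.4
   vertex 1.2 2.6 1.3
  endloop
 endfacet
 facet normal -0.068 0.072 -0.995
  outer loop
   vertex 1.9 3.6 0.7
   vertex 4.3 4.5 0.6
   vertex 4.8 2.2 0.4
  endloop
 endfacet
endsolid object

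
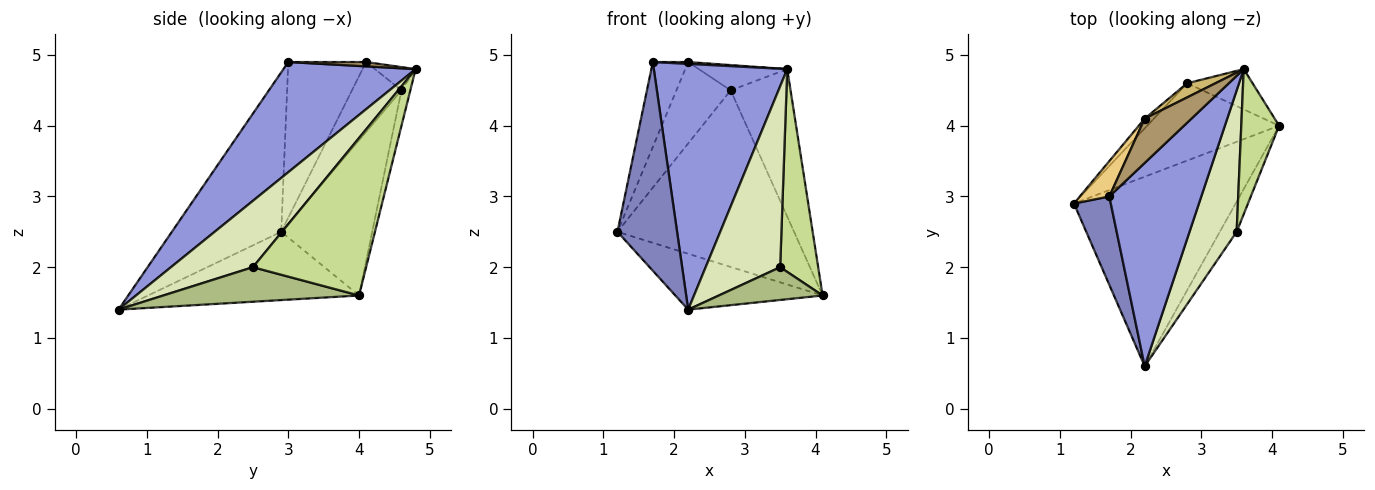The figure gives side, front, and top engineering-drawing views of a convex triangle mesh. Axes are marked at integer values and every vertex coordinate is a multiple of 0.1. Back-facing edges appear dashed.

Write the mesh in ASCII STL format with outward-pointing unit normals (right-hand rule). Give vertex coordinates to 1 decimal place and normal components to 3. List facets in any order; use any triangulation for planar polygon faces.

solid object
 facet normal -0.375 0.262 -0.889
  outer loop
   vertex 2.2 0.6 1.4
   vertex 1.2 2.9 2.5
   vertex 4.1 4.0 1.6
  endloop
 endfacet
 facet normal -0.860 -0.469 0.199
  outer loop
   vertex 1.7 3.0 4.9
   vertex 1.2 2.9 2.5
   vertex 2.2 0.6 1.4
  endloop
 endfacet
 facet normal 0.607 -0.612 0.507
  outer loop
   vertex 1.7 3.0 4.9
   vertex 2.2 0.6 1.4
   vertex 3.6 4.8 4.8
  endloop
 endfacet
 facet normal -0.427 0.828 -0.363
  outer loop
   vertex 2.8 4.6 4.5
   vertex 4.1 4.0 1.6
   vertex 1.2 2.9 2.5
  endloop
 endfacet
 facet normal -0.141 0.955 -0.261
  outer loop
   vertex 2.8 4.6 4.5
   vertex 3.6 4.8 4.8
   vertex 4.1 4.0 1.6
  endloop
 endfacet
 facet normal 0.811 -0.430 -0.396
  outer loop
   vertex 3.5 2.5 2.0
   vertex 2.2 0.6 1.4
   vertex 4.1 4.0 1.6
  endloop
 endfacet
 facet normal 0.924 -0.310 0.222
  outer loop
   vertex 3.5 2.5 2.0
   vertex 4.1 4.0 1.6
   vertex 3.6 4.8 4.8
  endloop
 endfacet
 facet normal 0.655 -0.595 0.466
  outer loop
   vertex 3.5 2.5 2.0
   vertex 3.6 4.8 4.8
   vertex 2.2 0.6 1.4
  endloop
 endfacet
 facet normal 0.092 -0.042 0.995
  outer loop
   vertex 2.2 4.1 4.9
   vertex 1.7 3.0 4.9
   vertex 3.6 4.8 4.8
  endloop
 endfacet
 facet normal -0.372 0.810 0.453
  outer loop
   vertex 2.2 4.1 4.9
   vertex 3.6 4.8 4.8
   vertex 2.8 4.6 4.5
  endloop
 endfacet
 facet normal -0.897 0.408 0.170
  outer loop
   vertex 2.2 4.1 4.9
   vertex 1.2 2.9 2.5
   vertex 1.7 3.0 4.9
  endloop
 endfacet
 facet normal -0.672 0.736 -0.088
  outer loop
   vertex 2.2 4.1 4.9
   vertex 2.8 4.6 4.5
   vertex 1.2 2.9 2.5
  endloop
 endfacet
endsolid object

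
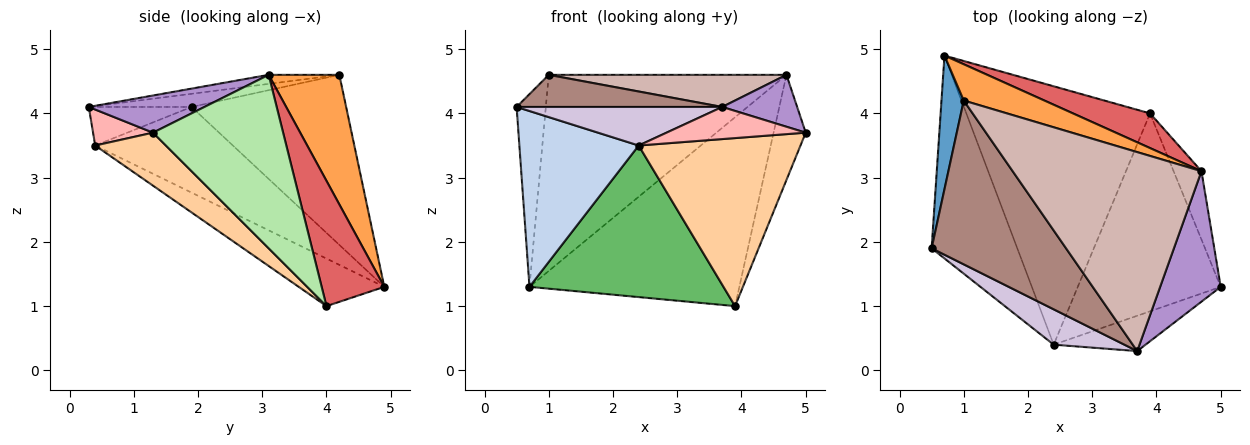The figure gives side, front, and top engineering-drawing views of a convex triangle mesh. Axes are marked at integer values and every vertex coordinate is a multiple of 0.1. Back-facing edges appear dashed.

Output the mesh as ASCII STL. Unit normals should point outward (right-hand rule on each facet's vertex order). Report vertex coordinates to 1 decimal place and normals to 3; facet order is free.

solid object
 facet normal -0.975 0.184 0.128
  outer loop
   vertex 1.0 4.2 4.6
   vertex 0.7 4.9 1.3
   vertex 0.5 1.9 4.1
  endloop
 endfacet
 facet normal -0.603 -0.523 -0.603
  outer loop
   vertex 2.4 0.4 3.5
   vertex 0.5 1.9 4.1
   vertex 0.7 4.9 1.3
  endloop
 endfacet
 facet normal 0.281 0.944 0.175
  outer loop
   vertex 4.7 3.1 4.6
   vertex 0.7 4.9 1.3
   vertex 1.0 4.2 4.6
  endloop
 endfacet
 facet normal 0.272 -0.623 -0.734
  outer loop
   vertex 3.9 4.0 1.0
   vertex 5.0 1.3 3.7
   vertex 2.4 0.4 3.5
  endloop
 endfacet
 facet normal -0.218 -0.494 -0.842
  outer loop
   vertex 3.9 4.0 1.0
   vertex 2.4 0.4 3.5
   vertex 0.7 4.9 1.3
  endloop
 endfacet
 facet normal 0.959 0.237 -0.154
  outer loop
   vertex 3.9 4.0 1.0
   vertex 4.7 3.1 4.6
   vertex 5.0 1.3 3.7
  endloop
 endfacet
 facet normal 0.282 0.944 0.173
  outer loop
   vertex 3.9 4.0 1.0
   vertex 0.7 4.9 1.3
   vertex 4.7 3.1 4.6
  endloop
 endfacet
 facet normal 0.278 -0.646 -0.711
  outer loop
   vertex 3.7 0.3 4.1
   vertex 2.4 0.4 3.5
   vertex 5.0 1.3 3.7
  endloop
 endfacet
 facet normal 0.495 -0.321 0.807
  outer loop
   vertex 3.7 0.3 4.1
   vertex 5.0 1.3 3.7
   vertex 4.7 3.1 4.6
  endloop
 endfacet
 facet normal -0.346 -0.692 0.634
  outer loop
   vertex 3.7 0.3 4.1
   vertex 0.5 1.9 4.1
   vertex 2.4 0.4 3.5
  endloop
 endfacet
 facet normal -0.096 -0.192 0.977
  outer loop
   vertex 3.7 0.3 4.1
   vertex 1.0 4.2 4.6
   vertex 0.5 1.9 4.1
  endloop
 endfacet
 facet normal -0.047 -0.159 0.986
  outer loop
   vertex 3.7 0.3 4.1
   vertex 4.7 3.1 4.6
   vertex 1.0 4.2 4.6
  endloop
 endfacet
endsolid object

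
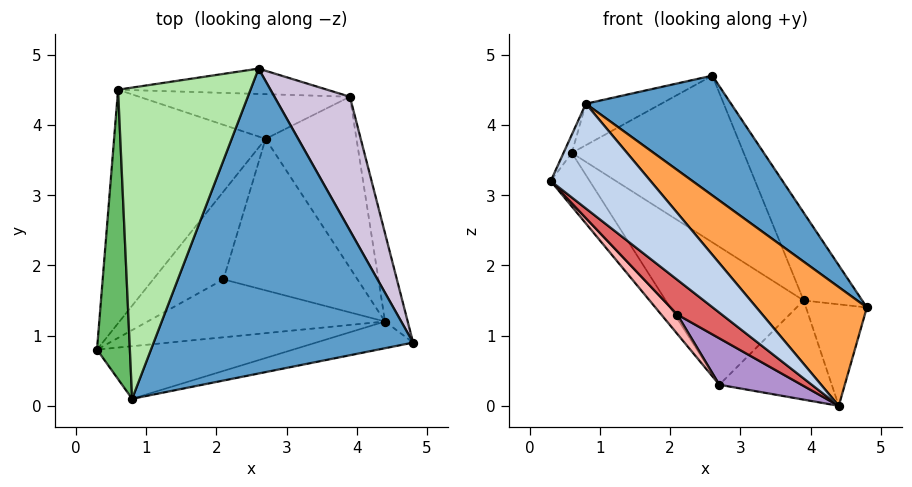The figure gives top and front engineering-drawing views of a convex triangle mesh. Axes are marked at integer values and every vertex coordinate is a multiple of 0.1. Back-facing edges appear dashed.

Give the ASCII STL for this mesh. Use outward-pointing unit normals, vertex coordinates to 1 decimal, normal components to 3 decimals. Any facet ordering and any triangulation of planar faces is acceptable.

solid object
 facet normal 0.599 -0.293 0.745
  outer loop
   vertex 0.8 0.1 4.3
   vertex 4.8 0.9 1.4
   vertex 2.6 4.8 4.7
  endloop
 endfacet
 facet normal -0.255 -0.864 -0.434
  outer loop
   vertex 0.8 0.1 4.3
   vertex 0.3 0.8 3.2
   vertex 4.4 1.2 0.0
  endloop
 endfacet
 facet normal 0.036 -0.975 -0.219
  outer loop
   vertex 0.8 0.1 4.3
   vertex 4.4 1.2 0.0
   vertex 4.8 0.9 1.4
  endloop
 endfacet
 facet normal -0.825 0.126 -0.552
  outer loop
   vertex 0.6 4.5 3.6
   vertex 2.7 3.8 0.3
   vertex 0.3 0.8 3.2
  endloop
 endfacet
 facet normal -0.903 0.027 0.428
  outer loop
   vertex 0.6 4.5 3.6
   vertex 0.3 0.8 3.2
   vertex 0.8 0.1 4.3
  endloop
 endfacet
 facet normal -0.492 0.115 0.863
  outer loop
   vertex 0.6 4.5 3.6
   vertex 0.8 0.1 4.3
   vertex 2.6 4.8 4.7
  endloop
 endfacet
 facet normal -0.526 -0.438 -0.729
  outer loop
   vertex 2.1 1.8 1.3
   vertex 4.4 1.2 0.0
   vertex 0.3 0.8 3.2
  endloop
 endfacet
 facet normal -0.674 -0.159 -0.722
  outer loop
   vertex 2.1 1.8 1.3
   vertex 0.3 0.8 3.2
   vertex 2.7 3.8 0.3
  endloop
 endfacet
 facet normal -0.525 -0.249 -0.814
  outer loop
   vertex 2.1 1.8 1.3
   vertex 2.7 3.8 0.3
   vertex 4.4 1.2 0.0
  endloop
 endfacet
 facet normal 0.912 0.225 0.342
  outer loop
   vertex 3.9 4.4 1.5
   vertex 2.6 4.8 4.7
   vertex 4.8 0.9 1.4
  endloop
 endfacet
 facet normal 0.944 0.249 -0.216
  outer loop
   vertex 3.9 4.4 1.5
   vertex 4.8 0.9 1.4
   vertex 4.4 1.2 0.0
  endloop
 endfacet
 facet normal 0.523 0.427 -0.737
  outer loop
   vertex 3.9 4.4 1.5
   vertex 4.4 1.2 0.0
   vertex 2.7 3.8 0.3
  endloop
 endfacet
 facet normal -0.066 0.987 -0.150
  outer loop
   vertex 3.9 4.4 1.5
   vertex 0.6 4.5 3.6
   vertex 2.6 4.8 4.7
  endloop
 endfacet
 facet normal -0.165 0.938 -0.304
  outer loop
   vertex 3.9 4.4 1.5
   vertex 2.7 3.8 0.3
   vertex 0.6 4.5 3.6
  endloop
 endfacet
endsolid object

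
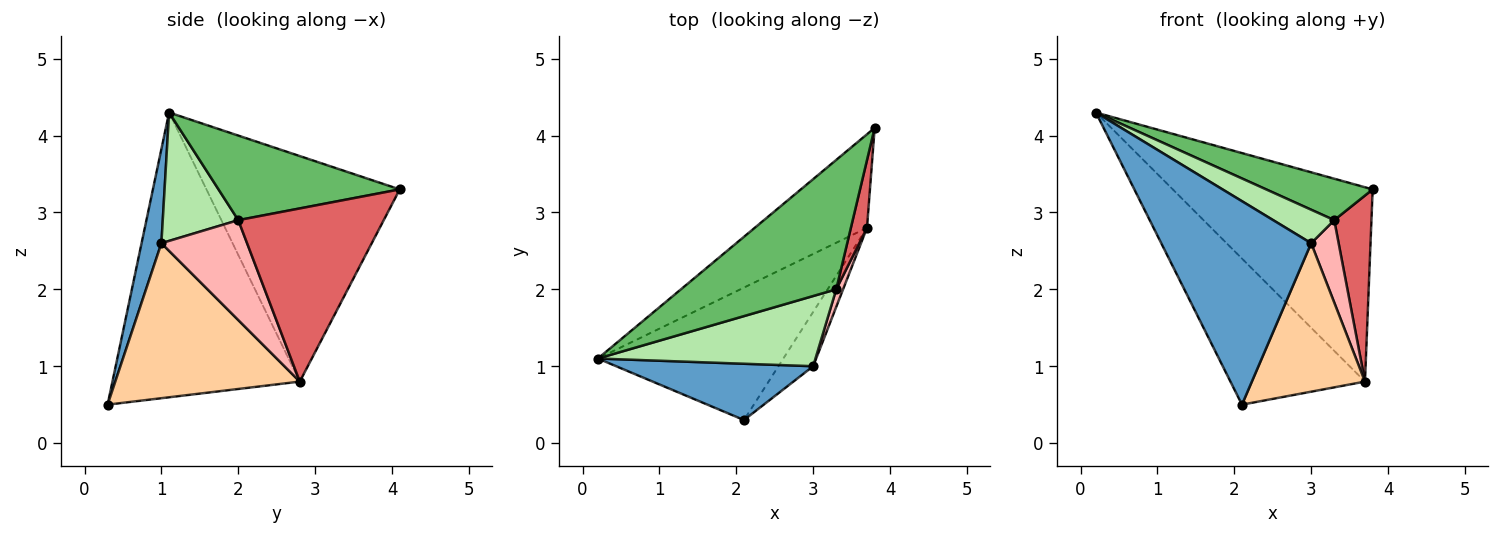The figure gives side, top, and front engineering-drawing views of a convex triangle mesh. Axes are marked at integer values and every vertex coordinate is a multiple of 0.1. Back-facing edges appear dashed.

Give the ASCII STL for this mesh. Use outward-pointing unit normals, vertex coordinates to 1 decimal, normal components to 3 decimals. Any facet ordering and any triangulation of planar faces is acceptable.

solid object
 facet normal 0.126 -0.956 0.264
  outer loop
   vertex 3.0 1.0 2.6
   vertex 0.2 1.1 4.3
   vertex 2.1 0.3 0.5
  endloop
 endfacet
 facet normal -0.657 0.679 -0.327
  outer loop
   vertex 3.7 2.8 0.8
   vertex 0.2 1.1 4.3
   vertex 3.8 4.1 3.3
  endloop
 endfacet
 facet normal -0.718 0.516 -0.468
  outer loop
   vertex 3.7 2.8 0.8
   vertex 2.1 0.3 0.5
   vertex 0.2 1.1 4.3
  endloop
 endfacet
 facet normal 0.837 -0.513 -0.188
  outer loop
   vertex 3.7 2.8 0.8
   vertex 3.0 1.0 2.6
   vertex 2.1 0.3 0.5
  endloop
 endfacet
 facet normal 0.460 -0.271 0.845
  outer loop
   vertex 3.3 2.0 2.9
   vertex 3.8 4.1 3.3
   vertex 0.2 1.1 4.3
  endloop
 endfacet
 facet normal 0.470 -0.380 0.797
  outer loop
   vertex 3.3 2.0 2.9
   vertex 0.2 1.1 4.3
   vertex 3.0 1.0 2.6
  endloop
 endfacet
 facet normal 0.965 -0.247 0.090
  outer loop
   vertex 3.3 2.0 2.9
   vertex 3.7 2.8 0.8
   vertex 3.8 4.1 3.3
  endloop
 endfacet
 facet normal 0.950 -0.305 0.065
  outer loop
   vertex 3.3 2.0 2.9
   vertex 3.0 1.0 2.6
   vertex 3.7 2.8 0.8
  endloop
 endfacet
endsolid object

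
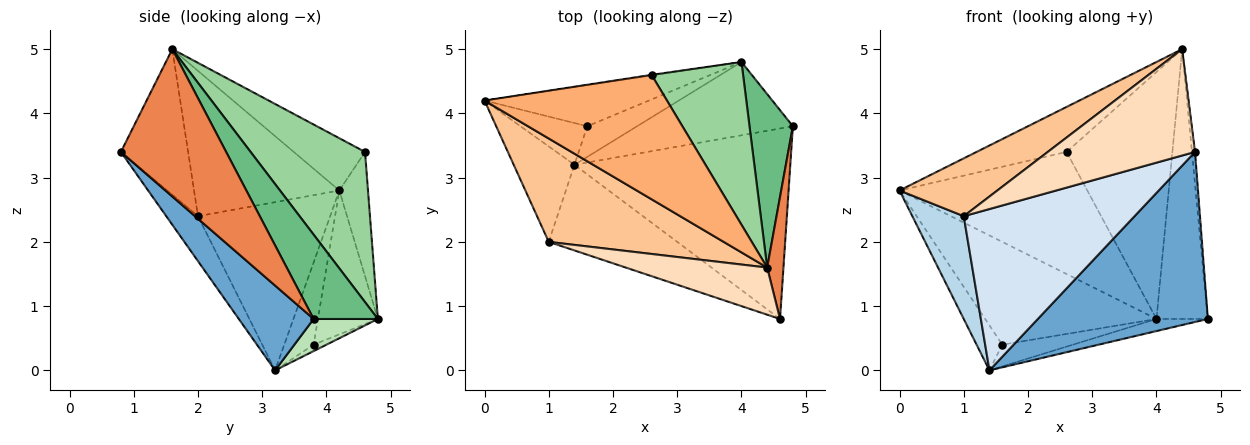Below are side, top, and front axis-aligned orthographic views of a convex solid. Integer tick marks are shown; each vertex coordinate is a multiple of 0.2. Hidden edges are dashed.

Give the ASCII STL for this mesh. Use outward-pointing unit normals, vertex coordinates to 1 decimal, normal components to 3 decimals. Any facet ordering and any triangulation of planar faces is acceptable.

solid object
 facet normal 0.281 -0.639 -0.716
  outer loop
   vertex 1.4 3.2 0.0
   vertex 4.8 3.8 0.8
   vertex 4.6 0.8 3.4
  endloop
 endfacet
 facet normal -0.642 0.562 -0.522
  outer loop
   vertex 1.6 3.8 0.4
   vertex 1.4 3.2 0.0
   vertex 0.0 4.2 2.8
  endloop
 endfacet
 facet normal -0.883 -0.344 -0.319
  outer loop
   vertex 1.0 2.0 2.4
   vertex 0.0 4.2 2.8
   vertex 1.4 3.2 0.0
  endloop
 endfacet
 facet normal -0.162 -0.872 -0.463
  outer loop
   vertex 1.0 2.0 2.4
   vertex 1.4 3.2 0.0
   vertex 4.6 0.8 3.4
  endloop
 endfacet
 facet normal 0.994 0.029 0.110
  outer loop
   vertex 4.4 1.6 5.0
   vertex 4.6 0.8 3.4
   vertex 4.8 3.8 0.8
  endloop
 endfacet
 facet normal -0.260 0.328 0.908
  outer loop
   vertex 4.4 1.6 5.0
   vertex 2.6 4.6 3.4
   vertex 0.0 4.2 2.8
  endloop
 endfacet
 facet normal -0.587 -0.395 0.707
  outer loop
   vertex 4.4 1.6 5.0
   vertex 0.0 4.2 2.8
   vertex 1.0 2.0 2.4
  endloop
 endfacet
 facet normal -0.385 -0.844 0.374
  outer loop
   vertex 4.4 1.6 5.0
   vertex 1.0 2.0 2.4
   vertex 4.6 0.8 3.4
  endloop
 endfacet
 facet normal 0.725 0.580 0.373
  outer loop
   vertex 4.0 4.8 0.8
   vertex 4.4 1.6 5.0
   vertex 4.8 3.8 0.8
  endloop
 endfacet
 facet normal 0.670 0.620 0.408
  outer loop
   vertex 4.0 4.8 0.8
   vertex 2.6 4.6 3.4
   vertex 4.4 1.6 5.0
  endloop
 endfacet
 facet normal 0.199 0.159 -0.967
  outer loop
   vertex 4.0 4.8 0.8
   vertex 4.8 3.8 0.8
   vertex 1.4 3.2 0.0
  endloop
 endfacet
 facet normal -0.105 0.576 -0.811
  outer loop
   vertex 4.0 4.8 0.8
   vertex 1.4 3.2 0.0
   vertex 1.6 3.8 0.4
  endloop
 endfacet
 facet normal -0.151 0.989 -0.005
  outer loop
   vertex 4.0 4.8 0.8
   vertex 0.0 4.2 2.8
   vertex 2.6 4.6 3.4
  endloop
 endfacet
 facet normal -0.309 0.883 -0.353
  outer loop
   vertex 4.0 4.8 0.8
   vertex 1.6 3.8 0.4
   vertex 0.0 4.2 2.8
  endloop
 endfacet
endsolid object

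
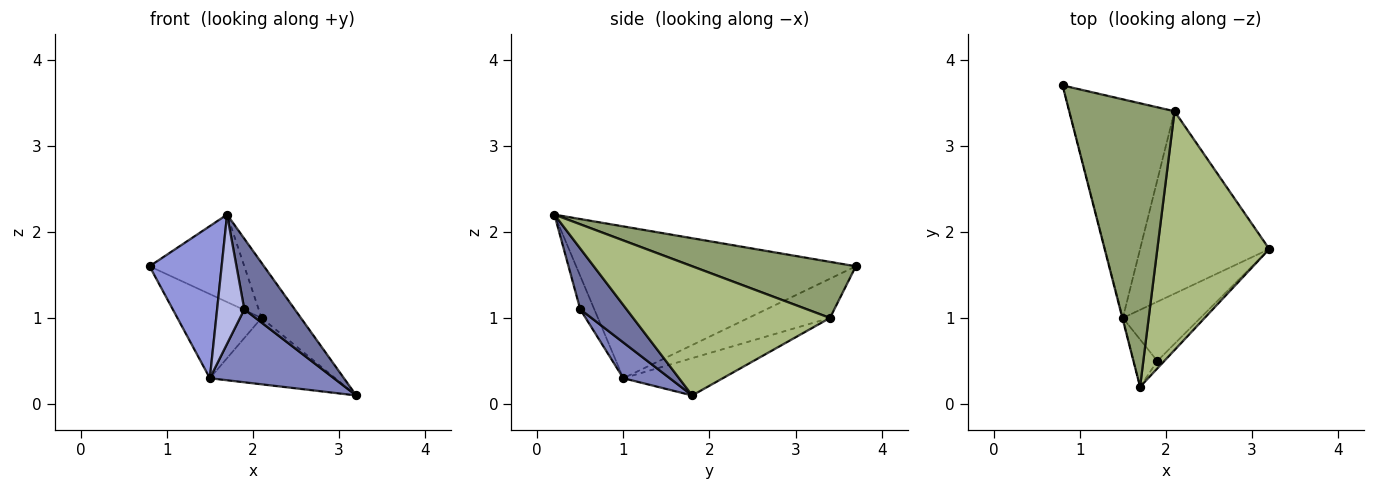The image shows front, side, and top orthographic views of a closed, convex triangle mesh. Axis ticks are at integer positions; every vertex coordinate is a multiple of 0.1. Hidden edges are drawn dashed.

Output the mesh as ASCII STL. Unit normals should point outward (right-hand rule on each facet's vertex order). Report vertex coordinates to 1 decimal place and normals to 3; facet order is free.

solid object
 facet normal 0.674 -0.734 -0.078
  outer loop
   vertex 1.9 0.5 1.1
   vertex 3.2 1.8 0.1
   vertex 1.7 0.2 2.2
  endloop
 endfacet
 facet normal 0.279 -0.745 -0.605
  outer loop
   vertex 1.5 1.0 0.3
   vertex 3.2 1.8 0.1
   vertex 1.9 0.5 1.1
  endloop
 endfacet
 facet normal -0.968 -0.250 -0.003
  outer loop
   vertex 1.5 1.0 0.3
   vertex 1.7 0.2 2.2
   vertex 0.8 3.7 1.6
  endloop
 endfacet
 facet normal -0.436 -0.845 -0.310
  outer loop
   vertex 1.5 1.0 0.3
   vertex 1.9 0.5 1.1
   vertex 1.7 0.2 2.2
  endloop
 endfacet
 facet normal 0.454 0.263 0.852
  outer loop
   vertex 2.1 3.4 1.0
   vertex 0.8 3.7 1.6
   vertex 1.7 0.2 2.2
  endloop
 endfacet
 facet normal 0.747 0.149 0.648
  outer loop
   vertex 2.1 3.4 1.0
   vertex 1.7 0.2 2.2
   vertex 3.2 1.8 0.1
  endloop
 endfacet
 facet normal -0.329 0.339 -0.881
  outer loop
   vertex 2.1 3.4 1.0
   vertex 1.5 1.0 0.3
   vertex 0.8 3.7 1.6
  endloop
 endfacet
 facet normal -0.262 0.330 -0.907
  outer loop
   vertex 2.1 3.4 1.0
   vertex 3.2 1.8 0.1
   vertex 1.5 1.0 0.3
  endloop
 endfacet
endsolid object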